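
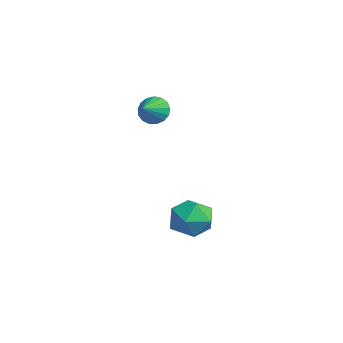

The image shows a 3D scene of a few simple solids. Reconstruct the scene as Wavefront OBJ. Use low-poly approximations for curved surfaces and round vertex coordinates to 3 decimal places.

v 1.103 2.354 3.695
v 1.484 2.357 3.061
v 1.757 1.646 4.085
v 1.64 2.609 3.255
v 1.674 2.802 3.55
v 1.576 2.892 3.878
v 1.371 2.86 4.165
v 1.103 2.711 4.343
v 0.836 2.481 4.374
v 0.63 2.221 4.249
v 0.532 1.993 3.997
v 0.565 1.846 3.676
v 0.721 1.817 3.359
v 0.965 1.91 3.12
v 1.24 2.105 3.012
v 3.156 3.093 -0.718
v 3.787 3.886 -1.036
v 3.873 2.054 -1.884
v 4.504 2.847 -2.202
v 4.642 2.41 -1.244
v 4.199 3.052 -0.523
v 3.461 2.888 -2.397
v 3.018 3.53 -1.676
v 3.976 3.759 -2.073
v 4.706 3.463 -1.361
v 2.954 2.477 -1.559
v 3.684 2.181 -0.847
f 2 1 4
f 2 4 3
f 4 1 5
f 4 5 3
f 5 1 6
f 5 6 3
f 6 1 7
f 6 7 3
f 7 1 8
f 7 8 3
f 8 1 9
f 8 9 3
f 9 1 10
f 9 10 3
f 10 1 11
f 10 11 3
f 11 1 12
f 11 12 3
f 12 1 13
f 12 13 3
f 13 1 14
f 13 14 3
f 14 1 15
f 14 15 3
f 15 1 2
f 15 2 3
f 16 27 21
f 16 21 17
f 16 17 23
f 16 23 26
f 16 26 27
f 17 21 25
f 21 27 20
f 27 26 18
f 26 23 22
f 23 17 24
f 19 25 20
f 19 20 18
f 19 18 22
f 19 22 24
f 19 24 25
f 20 25 21
f 18 20 27
f 22 18 26
f 24 22 23
f 25 24 17



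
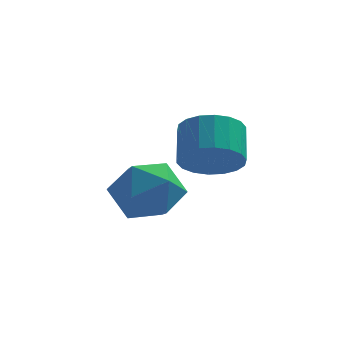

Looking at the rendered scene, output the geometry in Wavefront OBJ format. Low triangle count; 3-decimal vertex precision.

v -1.258 -1.372 0.624
v -0.327 -0.94 1.085
v -0.893 -2.98 1.395
v 0.038 -2.548 1.856
v -0.975 -2.213 2.214
v -1.2 -1.219 1.737
v -0.02 -2.701 0.743
v -0.245 -1.707 0.266
v 0.438 -1.761 1.158
v -0.152 -1.459 2.067
v -1.068 -2.461 0.413
v -1.658 -2.159 1.322
v 1.251 -3.942 3.128
v 2.008 -4.188 3.502
v 1.927 -3.243 4.286
v 1.169 -2.998 3.912
v 2.126 -3.943 3.22
v 2.045 -2.999 4.003
v 2.07 -3.698 2.919
v 1.989 -2.754 3.703
v 1.852 -3.502 2.66
v 1.77 -2.558 3.443
v 1.514 -3.393 2.493
v 1.433 -2.448 3.277
v 1.125 -3.393 2.453
v 1.044 -2.448 3.236
v 0.76 -3.501 2.546
v 0.679 -2.557 3.329
v 0.493 -3.697 2.754
v 0.412 -2.752 3.538
v 0.375 -3.941 3.037
v 0.294 -2.997 3.82
v 0.431 -4.186 3.337
v 0.35 -3.242 4.121
v 0.65 -4.382 3.597
v 0.568 -3.438 4.38
v 0.987 -4.492 3.763
v 0.906 -3.547 4.547
v 1.376 -4.492 3.804
v 1.295 -3.547 4.587
v 1.741 -4.383 3.711
v 1.66 -3.439 4.494
f 1 12 6
f 1 6 2
f 1 2 8
f 1 8 11
f 1 11 12
f 2 6 10
f 6 12 5
f 12 11 3
f 11 8 7
f 8 2 9
f 4 10 5
f 4 5 3
f 4 3 7
f 4 7 9
f 4 9 10
f 5 10 6
f 3 5 12
f 7 3 11
f 9 7 8
f 10 9 2
f 14 13 17
f 14 17 15
f 15 17 18
f 15 18 16
f 17 13 19
f 17 19 18
f 18 19 20
f 18 20 16
f 19 13 21
f 19 21 20
f 20 21 22
f 20 22 16
f 21 13 23
f 21 23 22
f 22 23 24
f 22 24 16
f 23 13 25
f 23 25 24
f 24 25 26
f 24 26 16
f 25 13 27
f 25 27 26
f 26 27 28
f 26 28 16
f 27 13 29
f 27 29 28
f 28 29 30
f 28 30 16
f 29 13 31
f 29 31 30
f 30 31 32
f 30 32 16
f 31 13 33
f 31 33 32
f 32 33 34
f 32 34 16
f 33 13 35
f 33 35 34
f 34 35 36
f 34 36 16
f 35 13 37
f 35 37 36
f 36 37 38
f 36 38 16
f 37 13 39
f 37 39 38
f 38 39 40
f 38 40 16
f 39 13 41
f 39 41 40
f 40 41 42
f 40 42 16
f 41 13 14
f 41 14 42
f 42 14 15
f 42 15 16



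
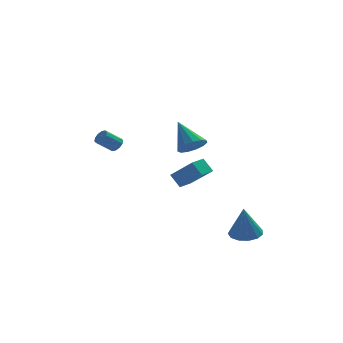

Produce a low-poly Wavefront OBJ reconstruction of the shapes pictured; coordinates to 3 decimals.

v -0.063 -1.824 -1.409
v -0.536 -1.434 -0.683
v 0.557 -1.04 -1.426
v 0.084 -0.649 -0.701
v 1.016 -2.651 -0.259
v 0.543 -2.26 0.466
v 1.636 -1.866 -0.277
v 1.163 -1.476 0.449
v -3.185 3.838 -0.286
v -2.932 4.046 0.104
v -3.801 3.73 0.837
v -4.055 3.522 0.446
v -3.118 4.268 -0.021
v -3.987 3.952 0.712
v -3.33 4.326 -0.247
v -4.199 4.01 0.486
v -3.486 4.197 -0.488
v -4.355 3.881 0.245
v -3.528 3.931 -0.653
v -4.397 3.615 0.08
v -3.439 3.63 -0.677
v -4.308 3.314 0.056
v -3.253 3.408 -0.552
v -4.122 3.092 0.181
v -3.041 3.35 -0.326
v -3.91 3.034 0.407
v -2.885 3.479 -0.085
v -3.754 3.163 0.648
v -2.843 3.745 0.08
v -3.712 3.429 0.813
v 3.187 -3.57 -4.044
v 4.061 -3.386 -3.93
v 3.033 -3.99 -2.176
v 3.812 -2.951 -3.853
v 3.365 -2.713 -3.836
v 2.861 -2.746 -3.885
v 2.461 -3.041 -3.984
v 2.291 -3.504 -4.102
v 2.406 -3.988 -4.202
v 2.768 -4.339 -4.251
v 3.264 -4.446 -4.234
v 3.735 -4.275 -4.157
v 4.032 -3.88 -4.044
v 0.544 -2.474 1.684
v 1.244 -2.569 2.119
v -0.144 -1.346 3.036
v 1.31 -2.197 1.843
v 1.133 -1.913 1.516
v 0.768 -1.808 1.243
v 0.333 -1.913 1.109
v -0.036 -2.197 1.158
v -0.221 -2.568 1.374
v -0.163 -2.91 1.688
v 0.12 -3.113 2.001
v 0.536 -3.113 2.213
v 0.956 -2.91 2.257
f 2 4 1
f 5 2 1
f 1 4 3
f 3 5 1
f 2 8 4
f 6 2 5
f 6 8 2
f 4 8 3
f 7 5 3
f 3 8 7
f 7 6 5
f 8 6 7
f 10 9 13
f 10 13 11
f 11 13 14
f 11 14 12
f 13 9 15
f 13 15 14
f 14 15 16
f 14 16 12
f 15 9 17
f 15 17 16
f 16 17 18
f 16 18 12
f 17 9 19
f 17 19 18
f 18 19 20
f 18 20 12
f 19 9 21
f 19 21 20
f 20 21 22
f 20 22 12
f 21 9 23
f 21 23 22
f 22 23 24
f 22 24 12
f 23 9 25
f 23 25 24
f 24 25 26
f 24 26 12
f 25 9 27
f 25 27 26
f 26 27 28
f 26 28 12
f 27 9 29
f 27 29 28
f 28 29 30
f 28 30 12
f 29 9 10
f 29 10 30
f 30 10 11
f 30 11 12
f 32 31 34
f 32 34 33
f 34 31 35
f 34 35 33
f 35 31 36
f 35 36 33
f 36 31 37
f 36 37 33
f 37 31 38
f 37 38 33
f 38 31 39
f 38 39 33
f 39 31 40
f 39 40 33
f 40 31 41
f 40 41 33
f 41 31 42
f 41 42 33
f 42 31 43
f 42 43 33
f 43 31 32
f 43 32 33
f 45 44 47
f 45 47 46
f 47 44 48
f 47 48 46
f 48 44 49
f 48 49 46
f 49 44 50
f 49 50 46
f 50 44 51
f 50 51 46
f 51 44 52
f 51 52 46
f 52 44 53
f 52 53 46
f 53 44 54
f 53 54 46
f 54 44 55
f 54 55 46
f 55 44 56
f 55 56 46
f 56 44 45
f 56 45 46



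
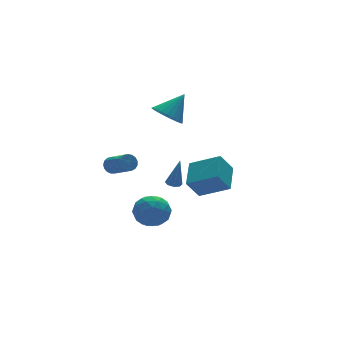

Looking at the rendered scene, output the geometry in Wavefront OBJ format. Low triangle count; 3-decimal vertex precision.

v 2.163 4.038 -4.12
v 2.664 4.204 -4.171
v 2.457 3.762 -2.12
v 2.407 4.508 -4.091
v 2.007 4.536 -4.028
v 1.698 4.273 -4.019
v 1.662 3.872 -4.069
v 1.919 3.569 -4.149
v 2.319 3.54 -4.212
v 2.627 3.803 -4.221
v 0.95 2.589 2.569
v 1.683 2.85 1.82
v 2.25 2.851 3.931
v 1.502 3.25 1.916
v 1.225 3.535 2.126
v 0.901 3.657 2.412
v 0.585 3.594 2.725
v 0.333 3.357 3.011
v 0.187 2.988 3.221
v 0.173 2.55 3.319
v 0.294 2.119 3.286
v 0.528 1.769 3.13
v 0.835 1.56 2.877
v 1.162 1.53 2.571
v 1.452 1.683 2.264
v 1.656 1.993 2.01
v 1.737 2.406 1.853
v 2.211 0.934 -3.707
v 1.335 0.924 -2.452
v 3.245 2.455 -2.972
v 2.369 2.444 -1.717
v 3.551 -0.424 -2.783
v 2.675 -0.435 -1.528
v 4.585 1.096 -2.048
v 3.709 1.086 -0.793
v -3.113 -3.288 -1.726
v -2.365 -3.858 -1.09
v -4.495 -4.102 -0.83
v -3.747 -4.672 -0.194
v -3.86 -3.549 -0.068
v -3.006 -3.046 -0.622
v -3.854 -4.914 -1.298
v -3 -4.411 -1.852
v -2.823 -4.863 -0.825
v -2.827 -4.019 -0.065
v -4.033 -3.941 -1.855
v -4.037 -3.097 -1.095
v -2.617 -3.502 -1.487
v -4.243 -4.458 -0.433
v -4.309 -3.798 -0.359
v -3.869 -4.133 0.015
v -2.994 -3.024 -1.212
v -2.555 -3.359 -0.838
v -3.434 -3.177 -0.237
v -4.305 -4.601 -1.082
v -3.866 -4.936 -0.708
v -2.991 -3.827 -1.935
v -2.551 -4.162 -1.561
v -3.426 -4.783 -1.683
v -2.447 -4.427 -0.957
v -3.26 -4.906 -0.43
v -3.322 -5.048 -1.079
v -2.82 -4.753 -1.405
v -2.449 -3.931 -0.51
v -3.262 -4.41 0.017
v -3.328 -3.749 0.09
v -2.826 -3.454 -0.235
v -2.719 -4.522 -0.355
v -3.598 -3.55 -1.937
v -4.411 -4.029 -1.41
v -4.034 -4.506 -1.685
v -3.532 -4.211 -2.01
v -3.6 -3.054 -1.49
v -4.413 -3.533 -0.963
v -4.04 -3.207 -0.515
v -3.538 -2.912 -0.841
v -4.141 -3.438 -1.565
v -3.112 1.563 -0.077
v -2.795 1.354 -0.554
v -2.49 -0.132 0.3
v -2.808 0.077 0.777
v -2.594 1.489 -0.39
v -2.29 0.003 0.463
v -2.512 1.641 -0.155
v -2.208 0.155 0.699
v -2.568 1.775 0.099
v -2.263 0.289 0.952
v -2.748 1.861 0.312
v -2.444 0.375 1.165
v -3.012 1.878 0.436
v -2.707 0.392 1.289
v -3.299 1.823 0.443
v -2.994 0.337 1.296
v -3.543 1.708 0.33
v -3.238 0.223 1.184
v -3.688 1.561 0.125
v -3.384 0.075 0.978
v -3.701 1.413 -0.127
v -3.397 -0.072 0.726
v -3.58 1.3 -0.367
v -3.276 -0.185 0.486
v -3.351 1.247 -0.541
v -3.047 -0.238 0.313
v -3.068 1.267 -0.608
v -2.764 -0.219 0.245
f 2 1 4
f 2 4 3
f 4 1 5
f 4 5 3
f 5 1 6
f 5 6 3
f 6 1 7
f 6 7 3
f 7 1 8
f 7 8 3
f 8 1 9
f 8 9 3
f 9 1 10
f 9 10 3
f 10 1 2
f 10 2 3
f 12 11 14
f 12 14 13
f 14 11 15
f 14 15 13
f 15 11 16
f 15 16 13
f 16 11 17
f 16 17 13
f 17 11 18
f 17 18 13
f 18 11 19
f 18 19 13
f 19 11 20
f 19 20 13
f 20 11 21
f 20 21 13
f 21 11 22
f 21 22 13
f 22 11 23
f 22 23 13
f 23 11 24
f 23 24 13
f 24 11 25
f 24 25 13
f 25 11 26
f 25 26 13
f 26 11 27
f 26 27 13
f 27 11 12
f 27 12 13
f 29 31 28
f 32 29 28
f 28 31 30
f 30 32 28
f 29 35 31
f 33 29 32
f 33 35 29
f 31 35 30
f 34 32 30
f 30 35 34
f 34 33 32
f 35 33 34
f 36 73 52
f 73 47 76
f 52 76 41
f 73 76 52
f 36 52 48
f 52 41 53
f 48 53 37
f 52 53 48
f 36 48 57
f 48 37 58
f 57 58 43
f 48 58 57
f 36 57 69
f 57 43 72
f 69 72 46
f 57 72 69
f 36 69 73
f 69 46 77
f 73 77 47
f 69 77 73
f 37 53 64
f 53 41 67
f 64 67 45
f 53 67 64
f 41 76 54
f 76 47 75
f 54 75 40
f 76 75 54
f 47 77 74
f 77 46 70
f 74 70 38
f 77 70 74
f 46 72 71
f 72 43 59
f 71 59 42
f 72 59 71
f 43 58 63
f 58 37 60
f 63 60 44
f 58 60 63
f 39 65 51
f 65 45 66
f 51 66 40
f 65 66 51
f 39 51 49
f 51 40 50
f 49 50 38
f 51 50 49
f 39 49 56
f 49 38 55
f 56 55 42
f 49 55 56
f 39 56 61
f 56 42 62
f 61 62 44
f 56 62 61
f 39 61 65
f 61 44 68
f 65 68 45
f 61 68 65
f 40 66 54
f 66 45 67
f 54 67 41
f 66 67 54
f 38 50 74
f 50 40 75
f 74 75 47
f 50 75 74
f 42 55 71
f 55 38 70
f 71 70 46
f 55 70 71
f 44 62 63
f 62 42 59
f 63 59 43
f 62 59 63
f 45 68 64
f 68 44 60
f 64 60 37
f 68 60 64
f 79 78 82
f 79 82 80
f 80 82 83
f 80 83 81
f 82 78 84
f 82 84 83
f 83 84 85
f 83 85 81
f 84 78 86
f 84 86 85
f 85 86 87
f 85 87 81
f 86 78 88
f 86 88 87
f 87 88 89
f 87 89 81
f 88 78 90
f 88 90 89
f 89 90 91
f 89 91 81
f 90 78 92
f 90 92 91
f 91 92 93
f 91 93 81
f 92 78 94
f 92 94 93
f 93 94 95
f 93 95 81
f 94 78 96
f 94 96 95
f 95 96 97
f 95 97 81
f 96 78 98
f 96 98 97
f 97 98 99
f 97 99 81
f 98 78 100
f 98 100 99
f 99 100 101
f 99 101 81
f 100 78 102
f 100 102 101
f 101 102 103
f 101 103 81
f 102 78 104
f 102 104 103
f 103 104 105
f 103 105 81
f 104 78 79
f 104 79 105
f 105 79 80
f 105 80 81



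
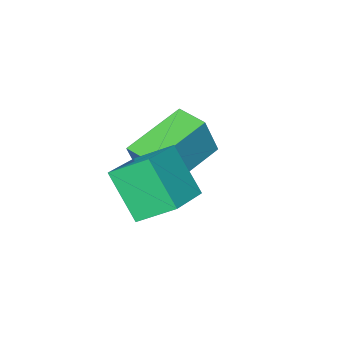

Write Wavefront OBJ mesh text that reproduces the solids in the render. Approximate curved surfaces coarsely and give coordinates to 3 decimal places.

v 1.377 -0.464 -2.349
v 1.389 -1.359 -1.22
v 2.585 0.064 -1.943
v 2.597 -0.83 -0.815
v 1.903 -1.21 -2.945
v 1.915 -2.104 -1.817
v 3.111 -0.681 -2.54
v 3.123 -1.576 -1.411
v -0.623 -2.947 -2.685
v -0.169 -2.914 -1.521
v -0.623 -2.067 -2.71
v -0.168 -2.034 -1.546
v 0.988 -2.966 -3.314
v 1.443 -2.933 -2.15
v 0.989 -2.086 -3.339
v 1.443 -2.053 -2.175
f 2 4 1
f 5 2 1
f 1 4 3
f 3 5 1
f 2 8 4
f 6 2 5
f 6 8 2
f 4 8 3
f 7 5 3
f 3 8 7
f 7 6 5
f 8 6 7
f 10 12 9
f 13 10 9
f 9 12 11
f 11 13 9
f 10 16 12
f 14 10 13
f 14 16 10
f 12 16 11
f 15 13 11
f 11 16 15
f 15 14 13
f 16 14 15



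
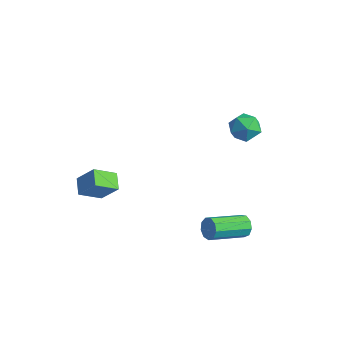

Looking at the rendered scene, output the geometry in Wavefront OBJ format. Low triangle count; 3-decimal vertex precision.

v 0.498 3.634 1.816
v 1.313 3.595 2.097
v 0.827 2.805 0.743
v 1.642 2.766 1.024
v 1.013 2.384 1.472
v 0.809 2.896 2.135
v 1.331 3.504 0.705
v 1.127 4.016 1.368
v 1.827 3.515 1.41
v 1.631 2.822 1.884
v 0.509 3.578 0.956
v 0.313 2.885 1.43
v 2.484 1.947 -4.152
v 2.785 2.073 -3.637
v 2.378 0.238 -2.952
v 2.076 0.113 -3.468
v 2.383 2.177 -3.596
v 1.976 0.343 -2.912
v 2.028 2.174 -3.816
v 1.621 0.339 -3.131
v 1.886 2.065 -4.193
v 1.479 0.23 -3.508
v 2.024 1.901 -4.551
v 1.617 0.066 -3.866
v 2.377 1.758 -4.722
v 1.969 -0.076 -4.038
v 2.779 1.704 -4.627
v 2.372 -0.13 -3.943
v 3.044 1.764 -4.31
v 2.636 -0.07 -3.625
v 3.046 1.91 -3.919
v 2.639 0.075 -3.234
v -3.949 -2.639 -3.556
v -4.686 -2.138 -3.173
v -3.581 -1.56 -4.26
v -4.318 -1.059 -3.877
v -3.142 -2.241 -2.523
v -3.879 -1.74 -2.14
v -2.774 -1.162 -3.227
v -3.511 -0.661 -2.844
f 1 12 6
f 1 6 2
f 1 2 8
f 1 8 11
f 1 11 12
f 2 6 10
f 6 12 5
f 12 11 3
f 11 8 7
f 8 2 9
f 4 10 5
f 4 5 3
f 4 3 7
f 4 7 9
f 4 9 10
f 5 10 6
f 3 5 12
f 7 3 11
f 9 7 8
f 10 9 2
f 14 13 17
f 14 17 15
f 15 17 18
f 15 18 16
f 17 13 19
f 17 19 18
f 18 19 20
f 18 20 16
f 19 13 21
f 19 21 20
f 20 21 22
f 20 22 16
f 21 13 23
f 21 23 22
f 22 23 24
f 22 24 16
f 23 13 25
f 23 25 24
f 24 25 26
f 24 26 16
f 25 13 27
f 25 27 26
f 26 27 28
f 26 28 16
f 27 13 29
f 27 29 28
f 28 29 30
f 28 30 16
f 29 13 31
f 29 31 30
f 30 31 32
f 30 32 16
f 31 13 14
f 31 14 32
f 32 14 15
f 32 15 16
f 34 36 33
f 37 34 33
f 33 36 35
f 35 37 33
f 34 40 36
f 38 34 37
f 38 40 34
f 36 40 35
f 39 37 35
f 35 40 39
f 39 38 37
f 40 38 39



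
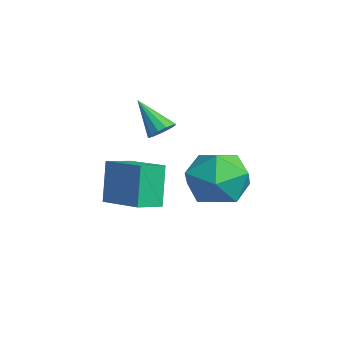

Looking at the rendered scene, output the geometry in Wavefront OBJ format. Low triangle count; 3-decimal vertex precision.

v -1.316 -0.37 1.746
v -1.022 -0.822 1.747
v -2.184 -0.93 2.874
v -0.888 -0.633 1.944
v -0.891 -0.359 2.078
v -1.028 -0.089 2.106
v -1.257 0.091 2.02
v -1.505 0.126 1.847
v -1.693 0.003 1.641
v -1.761 -0.238 1.469
v -1.688 -0.521 1.385
v -1.497 -0.756 1.415
v -1.249 -0.869 1.55
v 1.096 -3.059 0.034
v 0.617 -2.81 1.551
v 0.795 -2.179 -0.205
v 0.317 -1.93 1.311
v 2.683 -2.41 0.429
v 2.205 -2.161 1.945
v 2.383 -1.53 0.189
v 1.904 -1.281 1.706
v -1.221 1.575 -0.381
v -0.168 2.254 -0.528
v -0.112 0.006 0.308
v 0.941 0.685 0.161
v 0.109 0.998 1.056
v -0.577 1.967 0.63
v 0.297 0.293 -0.85
v -0.389 1.262 -1.276
v 0.77 1.462 -0.818
v 0.654 1.897 0.36
v -0.934 0.363 -0.58
v -1.05 0.798 0.598
f 2 1 4
f 2 4 3
f 4 1 5
f 4 5 3
f 5 1 6
f 5 6 3
f 6 1 7
f 6 7 3
f 7 1 8
f 7 8 3
f 8 1 9
f 8 9 3
f 9 1 10
f 9 10 3
f 10 1 11
f 10 11 3
f 11 1 12
f 11 12 3
f 12 1 13
f 12 13 3
f 13 1 2
f 13 2 3
f 15 17 14
f 18 15 14
f 14 17 16
f 16 18 14
f 15 21 17
f 19 15 18
f 19 21 15
f 17 21 16
f 20 18 16
f 16 21 20
f 20 19 18
f 21 19 20
f 22 33 27
f 22 27 23
f 22 23 29
f 22 29 32
f 22 32 33
f 23 27 31
f 27 33 26
f 33 32 24
f 32 29 28
f 29 23 30
f 25 31 26
f 25 26 24
f 25 24 28
f 25 28 30
f 25 30 31
f 26 31 27
f 24 26 33
f 28 24 32
f 30 28 29
f 31 30 23



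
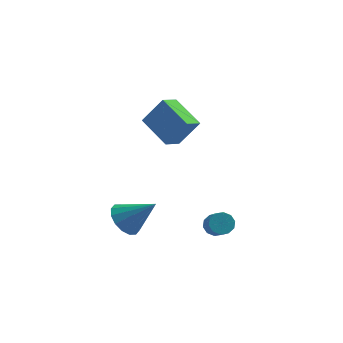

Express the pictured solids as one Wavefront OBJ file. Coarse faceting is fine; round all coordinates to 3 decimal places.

v -3.618 2.741 1.735
v -2.797 2.824 2.903
v -3.123 3.408 1.34
v -2.302 3.491 2.508
v -2.618 1.629 1.112
v -1.797 1.712 2.28
v -2.123 2.296 0.717
v -1.302 2.379 1.885
v -3.946 -1.88 -0.781
v -3.449 -1.492 -1.272
v -2.774 -2.04 0.281
v -3.62 -1.196 -1.038
v -3.88 -1.084 -0.735
v -4.157 -1.186 -0.445
v -4.377 -1.473 -0.244
v -4.482 -1.87 -0.187
v -4.444 -2.269 -0.29
v -4.272 -2.564 -0.524
v -4.013 -2.676 -0.827
v -3.736 -2.575 -1.118
v -3.515 -2.288 -1.318
v -3.41 -1.891 -1.375
v -0.521 -1.842 -0.987
v -0.196 -1.528 -0.75
v 0.046 -2.305 -0.055
v -0.279 -2.618 -0.293
v -0.479 -1.496 -0.615
v -0.237 -2.272 0.08
v -0.778 -1.595 -0.622
v -0.536 -2.372 0.072
v -0.979 -1.789 -0.769
v -0.737 -2.566 -0.074
v -1.005 -2.003 -0.999
v -0.763 -2.78 -0.304
v -0.846 -2.155 -1.225
v -0.604 -2.932 -0.53
v -0.563 -2.188 -1.36
v -0.321 -2.964 -0.665
v -0.264 -2.088 -1.352
v -0.022 -2.865 -0.658
v -0.063 -1.894 -1.206
v 0.179 -2.671 -0.511
v -0.037 -1.68 -0.976
v 0.205 -2.457 -0.281
f 2 4 1
f 5 2 1
f 1 4 3
f 3 5 1
f 2 8 4
f 6 2 5
f 6 8 2
f 4 8 3
f 7 5 3
f 3 8 7
f 7 6 5
f 8 6 7
f 10 9 12
f 10 12 11
f 12 9 13
f 12 13 11
f 13 9 14
f 13 14 11
f 14 9 15
f 14 15 11
f 15 9 16
f 15 16 11
f 16 9 17
f 16 17 11
f 17 9 18
f 17 18 11
f 18 9 19
f 18 19 11
f 19 9 20
f 19 20 11
f 20 9 21
f 20 21 11
f 21 9 22
f 21 22 11
f 22 9 10
f 22 10 11
f 24 23 27
f 24 27 25
f 25 27 28
f 25 28 26
f 27 23 29
f 27 29 28
f 28 29 30
f 28 30 26
f 29 23 31
f 29 31 30
f 30 31 32
f 30 32 26
f 31 23 33
f 31 33 32
f 32 33 34
f 32 34 26
f 33 23 35
f 33 35 34
f 34 35 36
f 34 36 26
f 35 23 37
f 35 37 36
f 36 37 38
f 36 38 26
f 37 23 39
f 37 39 38
f 38 39 40
f 38 40 26
f 39 23 41
f 39 41 40
f 40 41 42
f 40 42 26
f 41 23 43
f 41 43 42
f 42 43 44
f 42 44 26
f 43 23 24
f 43 24 44
f 44 24 25
f 44 25 26



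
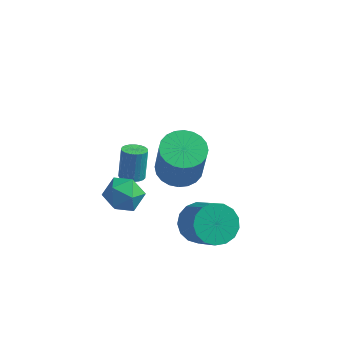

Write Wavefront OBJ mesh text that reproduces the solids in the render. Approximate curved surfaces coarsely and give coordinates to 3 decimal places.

v -1.359 1.556 -3.079
v -0.814 1.452 -2.248
v -2.606 0.828 -2.352
v -2.061 0.724 -1.521
v -2.36 1.632 -1.812
v -1.59 2.082 -2.261
v -1.83 0.198 -2.339
v -1.06 0.648 -2.788
v -1.106 0.613 -1.791
v -1.433 1.499 -1.465
v -1.987 0.781 -3.135
v -2.314 1.667 -2.809
v 1.935 0.711 -2.557
v 2.665 1.423 -2.585
v 3.756 0.36 -1.11
v 3.025 -0.351 -1.083
v 2.358 1.584 -2.242
v 3.449 0.521 -0.767
v 1.954 1.545 -1.971
v 3.044 0.483 -0.496
v 1.545 1.316 -1.834
v 2.636 0.253 -0.359
v 1.226 0.948 -1.863
v 2.316 -0.115 -0.388
v 1.069 0.526 -2.051
v 2.159 -0.537 -0.576
v 1.11 0.146 -2.356
v 2.201 -0.917 -0.881
v 1.341 -0.104 -2.706
v 2.431 -1.167 -1.231
v 1.707 -0.167 -3.022
v 2.797 -1.23 -1.547
v 2.125 -0.029 -3.232
v 3.216 -1.092 -1.757
v 2.5 0.279 -3.288
v 3.591 -0.784 -1.813
v 2.746 0.686 -3.176
v 3.836 -0.377 -1.701
v 2.805 1.098 -2.922
v 3.896 0.036 -1.447
v -2.096 3.091 -3.122
v -1.506 3.195 -3.135
v -1.573 3.752 -1.69
v -2.164 3.649 -1.678
v -1.598 3.41 -3.222
v -1.665 3.967 -1.777
v -1.776 3.57 -3.292
v -1.844 4.127 -1.847
v -2.01 3.647 -3.333
v -2.077 4.204 -1.888
v -2.259 3.628 -3.337
v -2.326 4.185 -1.892
v -2.48 3.516 -3.304
v -2.547 4.073 -1.859
v -2.634 3.331 -3.24
v -2.701 3.888 -1.795
v -2.695 3.104 -3.155
v -2.763 3.661 -1.71
v -2.653 2.875 -3.065
v -2.72 3.433 -1.62
v -2.515 2.684 -2.985
v -2.582 3.241 -1.54
v -2.304 2.563 -2.928
v -2.371 3.12 -1.483
v -2.057 2.533 -2.905
v -2.125 3.091 -1.461
v -1.817 2.6 -2.92
v -1.885 3.158 -1.475
v -1.626 2.752 -2.97
v -1.693 3.309 -1.525
v -1.515 2.962 -3.046
v -1.583 3.52 -1.601
v 1.112 0.345 1.487
v 2 -0.053 1.218
v 2.376 -0.544 3.183
v 1.488 -0.145 3.453
v 2.103 0.32 1.292
v 2.478 -0.171 3.257
v 2.054 0.697 1.395
v 2.43 0.207 3.36
v 1.863 1.021 1.513
v 2.238 0.53 3.478
v 1.557 1.242 1.626
v 1.932 0.751 3.591
v 1.183 1.326 1.719
v 1.559 0.835 3.684
v 0.798 1.261 1.776
v 1.174 0.77 3.741
v 0.462 1.057 1.789
v 0.838 0.566 3.755
v 0.224 0.744 1.757
v 0.6 0.253 3.722
v 0.122 0.371 1.683
v 0.497 -0.12 3.648
v 0.17 -0.007 1.58
v 0.546 -0.497 3.545
v 0.362 -0.33 1.462
v 0.737 -0.821 3.427
v 0.668 -0.551 1.349
v 1.043 -1.042 3.314
v 1.041 -0.635 1.256
v 1.417 -1.126 3.221
v 1.426 -0.57 1.199
v 1.802 -1.061 3.164
v 1.762 -0.366 1.185
v 2.138 -0.857 3.151
f 1 12 6
f 1 6 2
f 1 2 8
f 1 8 11
f 1 11 12
f 2 6 10
f 6 12 5
f 12 11 3
f 11 8 7
f 8 2 9
f 4 10 5
f 4 5 3
f 4 3 7
f 4 7 9
f 4 9 10
f 5 10 6
f 3 5 12
f 7 3 11
f 9 7 8
f 10 9 2
f 14 13 17
f 14 17 15
f 15 17 18
f 15 18 16
f 17 13 19
f 17 19 18
f 18 19 20
f 18 20 16
f 19 13 21
f 19 21 20
f 20 21 22
f 20 22 16
f 21 13 23
f 21 23 22
f 22 23 24
f 22 24 16
f 23 13 25
f 23 25 24
f 24 25 26
f 24 26 16
f 25 13 27
f 25 27 26
f 26 27 28
f 26 28 16
f 27 13 29
f 27 29 28
f 28 29 30
f 28 30 16
f 29 13 31
f 29 31 30
f 30 31 32
f 30 32 16
f 31 13 33
f 31 33 32
f 32 33 34
f 32 34 16
f 33 13 35
f 33 35 34
f 34 35 36
f 34 36 16
f 35 13 37
f 35 37 36
f 36 37 38
f 36 38 16
f 37 13 39
f 37 39 38
f 38 39 40
f 38 40 16
f 39 13 14
f 39 14 40
f 40 14 15
f 40 15 16
f 42 41 45
f 42 45 43
f 43 45 46
f 43 46 44
f 45 41 47
f 45 47 46
f 46 47 48
f 46 48 44
f 47 41 49
f 47 49 48
f 48 49 50
f 48 50 44
f 49 41 51
f 49 51 50
f 50 51 52
f 50 52 44
f 51 41 53
f 51 53 52
f 52 53 54
f 52 54 44
f 53 41 55
f 53 55 54
f 54 55 56
f 54 56 44
f 55 41 57
f 55 57 56
f 56 57 58
f 56 58 44
f 57 41 59
f 57 59 58
f 58 59 60
f 58 60 44
f 59 41 61
f 59 61 60
f 60 61 62
f 60 62 44
f 61 41 63
f 61 63 62
f 62 63 64
f 62 64 44
f 63 41 65
f 63 65 64
f 64 65 66
f 64 66 44
f 65 41 67
f 65 67 66
f 66 67 68
f 66 68 44
f 67 41 69
f 67 69 68
f 68 69 70
f 68 70 44
f 69 41 71
f 69 71 70
f 70 71 72
f 70 72 44
f 71 41 42
f 71 42 72
f 72 42 43
f 72 43 44
f 74 73 77
f 74 77 75
f 75 77 78
f 75 78 76
f 77 73 79
f 77 79 78
f 78 79 80
f 78 80 76
f 79 73 81
f 79 81 80
f 80 81 82
f 80 82 76
f 81 73 83
f 81 83 82
f 82 83 84
f 82 84 76
f 83 73 85
f 83 85 84
f 84 85 86
f 84 86 76
f 85 73 87
f 85 87 86
f 86 87 88
f 86 88 76
f 87 73 89
f 87 89 88
f 88 89 90
f 88 90 76
f 89 73 91
f 89 91 90
f 90 91 92
f 90 92 76
f 91 73 93
f 91 93 92
f 92 93 94
f 92 94 76
f 93 73 95
f 93 95 94
f 94 95 96
f 94 96 76
f 95 73 97
f 95 97 96
f 96 97 98
f 96 98 76
f 97 73 99
f 97 99 98
f 98 99 100
f 98 100 76
f 99 73 101
f 99 101 100
f 100 101 102
f 100 102 76
f 101 73 103
f 101 103 102
f 102 103 104
f 102 104 76
f 103 73 105
f 103 105 104
f 104 105 106
f 104 106 76
f 105 73 74
f 105 74 106
f 106 74 75
f 106 75 76



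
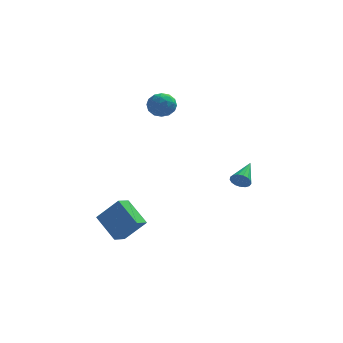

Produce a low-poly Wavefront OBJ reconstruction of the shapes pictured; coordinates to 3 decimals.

v -2.593 1.617 3.007
v -1.878 1.634 2.585
v -2.662 0.286 2.835
v -1.947 0.303 2.413
v -1.952 0.457 3.23
v -1.909 1.28 3.336
v -2.631 0.64 2.084
v -2.588 1.463 2.19
v -1.901 1.031 2.015
v -1.481 0.917 2.723
v -3.059 1.003 2.697
v -2.639 0.889 3.405
v -2.229 1.742 2.811
v -2.311 0.178 2.609
v -2.314 0.268 3.089
v -1.893 0.278 2.841
v -2.248 1.534 3.252
v -1.827 1.544 3.005
v -1.871 0.852 3.383
v -2.713 0.376 2.415
v -2.292 0.386 2.168
v -2.647 1.642 2.579
v -2.226 1.652 2.331
v -2.669 1.068 2.037
v -1.822 1.398 2.228
v -1.863 0.615 2.127
v -2.265 0.814 1.934
v -2.24 1.297 1.996
v -1.576 1.331 2.644
v -1.616 0.549 2.543
v -1.619 0.639 3.023
v -1.594 1.123 3.086
v -1.589 0.976 2.309
v -2.924 1.371 2.877
v -2.964 0.589 2.776
v -2.946 0.797 2.334
v -2.921 1.281 2.397
v -2.677 1.305 3.293
v -2.718 0.522 3.192
v -2.3 0.623 3.424
v -2.275 1.106 3.486
v -2.951 0.944 3.111
v 2.001 -2.361 -1.088
v 2.149 -2.61 -0.597
v 2.419 -0.899 -0.472
v 2.379 -2.614 -0.744
v 2.522 -2.559 -0.97
v 2.545 -2.46 -1.223
v 2.444 -2.337 -1.445
v 2.241 -2.22 -1.585
v 1.983 -2.136 -1.611
v 1.729 -2.102 -1.517
v 1.538 -2.128 -1.325
v 1.452 -2.207 -1.078
v 1.492 -2.322 -0.834
v 1.648 -2.445 -0.647
v 1.886 -2.549 -0.562
v -4.185 -3.989 -4.722
v -3.041 -4.102 -3.443
v -5.223 -2.947 -3.702
v -4.078 -3.06 -2.423
v -3.762 -3.26 -5.037
v -2.617 -3.373 -3.758
v -4.799 -2.218 -4.017
v -3.655 -2.331 -2.738
f 1 38 17
f 38 12 41
f 17 41 6
f 38 41 17
f 1 17 13
f 17 6 18
f 13 18 2
f 17 18 13
f 1 13 22
f 13 2 23
f 22 23 8
f 13 23 22
f 1 22 34
f 22 8 37
f 34 37 11
f 22 37 34
f 1 34 38
f 34 11 42
f 38 42 12
f 34 42 38
f 2 18 29
f 18 6 32
f 29 32 10
f 18 32 29
f 6 41 19
f 41 12 40
f 19 40 5
f 41 40 19
f 12 42 39
f 42 11 35
f 39 35 3
f 42 35 39
f 11 37 36
f 37 8 24
f 36 24 7
f 37 24 36
f 8 23 28
f 23 2 25
f 28 25 9
f 23 25 28
f 4 30 16
f 30 10 31
f 16 31 5
f 30 31 16
f 4 16 14
f 16 5 15
f 14 15 3
f 16 15 14
f 4 14 21
f 14 3 20
f 21 20 7
f 14 20 21
f 4 21 26
f 21 7 27
f 26 27 9
f 21 27 26
f 4 26 30
f 26 9 33
f 30 33 10
f 26 33 30
f 5 31 19
f 31 10 32
f 19 32 6
f 31 32 19
f 3 15 39
f 15 5 40
f 39 40 12
f 15 40 39
f 7 20 36
f 20 3 35
f 36 35 11
f 20 35 36
f 9 27 28
f 27 7 24
f 28 24 8
f 27 24 28
f 10 33 29
f 33 9 25
f 29 25 2
f 33 25 29
f 44 43 46
f 44 46 45
f 46 43 47
f 46 47 45
f 47 43 48
f 47 48 45
f 48 43 49
f 48 49 45
f 49 43 50
f 49 50 45
f 50 43 51
f 50 51 45
f 51 43 52
f 51 52 45
f 52 43 53
f 52 53 45
f 53 43 54
f 53 54 45
f 54 43 55
f 54 55 45
f 55 43 56
f 55 56 45
f 56 43 57
f 56 57 45
f 57 43 44
f 57 44 45
f 59 61 58
f 62 59 58
f 58 61 60
f 60 62 58
f 59 65 61
f 63 59 62
f 63 65 59
f 61 65 60
f 64 62 60
f 60 65 64
f 64 63 62
f 65 63 64



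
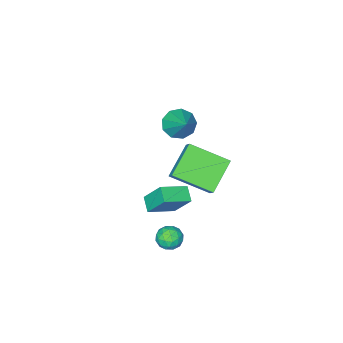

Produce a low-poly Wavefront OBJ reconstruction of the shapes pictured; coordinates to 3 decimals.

v -4.12 -3.903 -1.043
v -3.502 -4.494 -0.73
v -3.48 -2.617 0.123
v -3.267 -4.175 -1.21
v -3.432 -3.729 -1.612
v -3.918 -3.364 -1.748
v -4.498 -3.252 -1.554
v -4.902 -3.444 -1.12
v -4.939 -3.851 -0.651
v -4.593 -4.283 -0.365
v -4.026 -4.536 -0.396
v -1.792 2.143 1.518
v -1.532 2.68 2.124
v -0.291 2.643 0.43
v -0.031 3.18 1.036
v -0.629 0.58 2.404
v -0.369 1.117 3.01
v 0.872 1.08 1.316
v 1.132 1.617 1.922
v 1.915 3.217 -0.825
v 2.595 3.345 -0.878
v 2.045 2.275 -1.422
v 2.725 2.403 -1.475
v 2.451 2.231 -0.861
v 2.37 2.813 -0.492
v 2.27 2.807 -1.808
v 2.189 3.389 -1.439
v 2.814 3.091 -1.485
v 2.926 2.736 -0.9
v 1.714 2.884 -1.4
v 1.826 2.529 -0.815
v 2.243 3.363 -0.799
v 2.397 2.257 -1.501
v 2.236 2.155 -1.14
v 2.635 2.231 -1.171
v 2.111 3.051 -0.572
v 2.511 3.126 -0.603
v 2.427 2.472 -0.593
v 2.129 2.494 -1.697
v 2.529 2.569 -1.728
v 2.005 3.389 -1.129
v 2.404 3.465 -1.16
v 2.213 3.148 -1.707
v 2.772 3.29 -1.187
v 2.849 2.736 -1.538
v 2.581 2.974 -1.734
v 2.533 3.316 -1.517
v 2.838 3.081 -0.843
v 2.915 2.527 -1.194
v 2.754 2.426 -0.833
v 2.706 2.768 -0.616
v 2.967 2.932 -1.2
v 1.725 3.093 -1.106
v 1.802 2.539 -1.457
v 1.934 2.852 -1.684
v 1.886 3.194 -1.467
v 1.791 2.884 -0.762
v 1.868 2.33 -1.113
v 2.107 2.304 -0.783
v 2.059 2.646 -0.566
v 1.673 2.688 -1.1
v -1.159 -1.131 -3.108
v -1.404 -0.19 -1.787
v -0.8 -0.429 -3.542
v -1.045 0.512 -2.221
v 0.225 -1.512 -2.579
v -0.02 -0.571 -1.258
v 0.584 -0.81 -3.013
v 0.339 0.131 -1.692
f 2 1 4
f 2 4 3
f 4 1 5
f 4 5 3
f 5 1 6
f 5 6 3
f 6 1 7
f 6 7 3
f 7 1 8
f 7 8 3
f 8 1 9
f 8 9 3
f 9 1 10
f 9 10 3
f 10 1 11
f 10 11 3
f 11 1 2
f 11 2 3
f 13 15 12
f 16 13 12
f 12 15 14
f 14 16 12
f 13 19 15
f 17 13 16
f 17 19 13
f 15 19 14
f 18 16 14
f 14 19 18
f 18 17 16
f 19 17 18
f 20 57 36
f 57 31 60
f 36 60 25
f 57 60 36
f 20 36 32
f 36 25 37
f 32 37 21
f 36 37 32
f 20 32 41
f 32 21 42
f 41 42 27
f 32 42 41
f 20 41 53
f 41 27 56
f 53 56 30
f 41 56 53
f 20 53 57
f 53 30 61
f 57 61 31
f 53 61 57
f 21 37 48
f 37 25 51
f 48 51 29
f 37 51 48
f 25 60 38
f 60 31 59
f 38 59 24
f 60 59 38
f 31 61 58
f 61 30 54
f 58 54 22
f 61 54 58
f 30 56 55
f 56 27 43
f 55 43 26
f 56 43 55
f 27 42 47
f 42 21 44
f 47 44 28
f 42 44 47
f 23 49 35
f 49 29 50
f 35 50 24
f 49 50 35
f 23 35 33
f 35 24 34
f 33 34 22
f 35 34 33
f 23 33 40
f 33 22 39
f 40 39 26
f 33 39 40
f 23 40 45
f 40 26 46
f 45 46 28
f 40 46 45
f 23 45 49
f 45 28 52
f 49 52 29
f 45 52 49
f 24 50 38
f 50 29 51
f 38 51 25
f 50 51 38
f 22 34 58
f 34 24 59
f 58 59 31
f 34 59 58
f 26 39 55
f 39 22 54
f 55 54 30
f 39 54 55
f 28 46 47
f 46 26 43
f 47 43 27
f 46 43 47
f 29 52 48
f 52 28 44
f 48 44 21
f 52 44 48
f 63 65 62
f 66 63 62
f 62 65 64
f 64 66 62
f 63 69 65
f 67 63 66
f 67 69 63
f 65 69 64
f 68 66 64
f 64 69 68
f 68 67 66
f 69 67 68



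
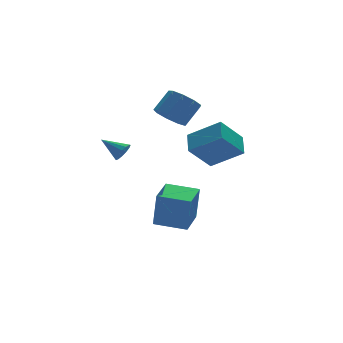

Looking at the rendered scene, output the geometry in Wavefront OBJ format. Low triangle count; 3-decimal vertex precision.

v 0.025 -3.273 3.876
v 0.522 -2.165 4.391
v -1.267 -2.168 2.747
v -0.769 -1.06 3.263
v 1.309 -3.2 2.477
v 1.807 -2.092 2.993
v 0.018 -2.095 1.349
v 0.515 -0.987 1.864
v -1.663 1.103 -4.017
v -1.505 1.008 -1.935
v -0.459 2.494 -4.045
v -0.301 2.399 -1.963
v -0.279 -0.099 -4.177
v -0.121 -0.194 -2.095
v 0.925 1.292 -4.205
v 1.083 1.197 -2.123
v 0.477 3.498 2.305
v 1.217 3.184 1.677
v 2.262 3.507 2.747
v 1.523 3.822 3.375
v 1.1 3.865 1.586
v 2.145 4.189 2.655
v 0.692 4.375 1.831
v 1.737 4.699 2.9
v 0.183 4.475 2.298
v 1.228 4.798 3.367
v -0.188 4.117 2.768
v 0.857 4.441 3.838
v -0.248 3.47 3.022
v 0.798 3.794 4.092
v 0.032 2.836 2.941
v 1.077 3.16 4.01
v 0.52 2.512 2.562
v 1.565 2.835 3.631
v 0.988 2.649 2.063
v 2.033 2.973 3.133
v -2.49 2.939 0.617
v -2.181 2.833 1.156
v -3.27 3.961 1.263
v -1.998 3.083 0.983
v -1.97 3.287 0.693
v -2.108 3.38 0.38
v -2.366 3.334 0.141
v -2.664 3.162 0.054
v -2.907 2.919 0.145
v -3.017 2.682 0.386
v -2.959 2.527 0.7
v -2.753 2.503 0.988
v -2.463 2.617 1.157
f 2 4 1
f 5 2 1
f 1 4 3
f 3 5 1
f 2 8 4
f 6 2 5
f 6 8 2
f 4 8 3
f 7 5 3
f 3 8 7
f 7 6 5
f 8 6 7
f 10 12 9
f 13 10 9
f 9 12 11
f 11 13 9
f 10 16 12
f 14 10 13
f 14 16 10
f 12 16 11
f 15 13 11
f 11 16 15
f 15 14 13
f 16 14 15
f 18 17 21
f 18 21 19
f 19 21 22
f 19 22 20
f 21 17 23
f 21 23 22
f 22 23 24
f 22 24 20
f 23 17 25
f 23 25 24
f 24 25 26
f 24 26 20
f 25 17 27
f 25 27 26
f 26 27 28
f 26 28 20
f 27 17 29
f 27 29 28
f 28 29 30
f 28 30 20
f 29 17 31
f 29 31 30
f 30 31 32
f 30 32 20
f 31 17 33
f 31 33 32
f 32 33 34
f 32 34 20
f 33 17 35
f 33 35 34
f 34 35 36
f 34 36 20
f 35 17 18
f 35 18 36
f 36 18 19
f 36 19 20
f 38 37 40
f 38 40 39
f 40 37 41
f 40 41 39
f 41 37 42
f 41 42 39
f 42 37 43
f 42 43 39
f 43 37 44
f 43 44 39
f 44 37 45
f 44 45 39
f 45 37 46
f 45 46 39
f 46 37 47
f 46 47 39
f 47 37 48
f 47 48 39
f 48 37 49
f 48 49 39
f 49 37 38
f 49 38 39



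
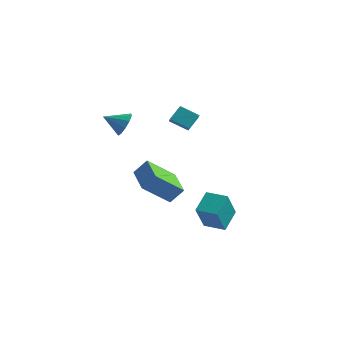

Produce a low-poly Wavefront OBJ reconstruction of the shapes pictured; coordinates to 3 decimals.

v 2.802 -0.322 -4.289
v 2.87 -1.373 -2.601
v 2.752 0.933 -3.505
v 2.82 -0.119 -1.817
v 4.08 -0.261 -4.303
v 4.148 -1.313 -2.615
v 4.03 0.993 -3.519
v 4.098 -0.058 -1.831
v -0.491 -2.977 3.65
v 0.023 -3.343 4.158
v -1.469 -3.543 4.23
v -0.11 -2.905 4.361
v -0.388 -2.495 4.292
v -0.706 -2.269 3.978
v -0.942 -2.313 3.539
v -1.005 -2.611 3.141
v -0.872 -3.049 2.938
v -0.594 -3.459 3.007
v -0.277 -3.686 3.321
v -0.041 -3.641 3.76
v -1.105 2.666 1.588
v -0.706 2.086 2.064
v -0.89 3.429 2.335
v -0.491 2.85 2.812
v -0.029 2.93 1.008
v 0.37 2.351 1.485
v 0.186 3.694 1.756
v 0.585 3.114 2.232
v 2.902 -4.092 -0.783
v 1.906 -5.263 0.512
v 1.558 -2.698 -0.556
v 0.562 -3.869 0.739
v 3.478 -3.671 0.041
v 2.482 -4.842 1.336
v 2.134 -2.277 0.268
v 1.138 -3.448 1.563
f 2 4 1
f 5 2 1
f 1 4 3
f 3 5 1
f 2 8 4
f 6 2 5
f 6 8 2
f 4 8 3
f 7 5 3
f 3 8 7
f 7 6 5
f 8 6 7
f 10 9 12
f 10 12 11
f 12 9 13
f 12 13 11
f 13 9 14
f 13 14 11
f 14 9 15
f 14 15 11
f 15 9 16
f 15 16 11
f 16 9 17
f 16 17 11
f 17 9 18
f 17 18 11
f 18 9 19
f 18 19 11
f 19 9 20
f 19 20 11
f 20 9 10
f 20 10 11
f 22 24 21
f 25 22 21
f 21 24 23
f 23 25 21
f 22 28 24
f 26 22 25
f 26 28 22
f 24 28 23
f 27 25 23
f 23 28 27
f 27 26 25
f 28 26 27
f 30 32 29
f 33 30 29
f 29 32 31
f 31 33 29
f 30 36 32
f 34 30 33
f 34 36 30
f 32 36 31
f 35 33 31
f 31 36 35
f 35 34 33
f 36 34 35



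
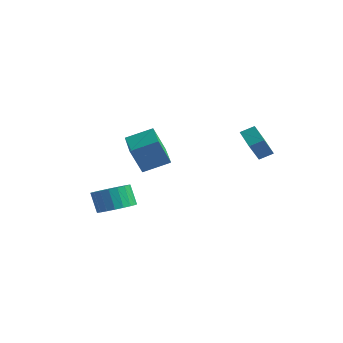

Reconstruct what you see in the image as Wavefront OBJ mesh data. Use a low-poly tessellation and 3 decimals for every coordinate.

v 0.711 -4.411 0.976
v 0.388 -4.971 2.505
v -0.98 -3.185 1.068
v -1.302 -3.745 2.597
v 1.582 -3.255 1.583
v 1.26 -3.815 3.112
v -0.108 -2.029 1.675
v -0.431 -2.589 3.204
v 0.898 3.204 0.7
v 1.311 1.993 2.146
v 1.36 3.838 1.099
v 1.773 2.627 2.544
v 1.927 2.833 0.096
v 2.34 1.622 1.541
v 2.389 3.467 0.494
v 2.802 2.256 1.94
v -2.883 -2.937 -3.296
v -2.009 -2.398 -2.903
v -2.623 -2.303 -1.67
v -3.497 -2.843 -2.064
v -2.27 -2.056 -3.059
v -2.883 -1.961 -1.826
v -2.637 -1.866 -3.256
v -3.25 -1.772 -2.023
v -3.046 -1.862 -3.46
v -3.659 -1.767 -2.227
v -3.427 -2.043 -3.635
v -4.041 -1.949 -2.403
v -3.714 -2.379 -3.753
v -4.328 -2.285 -2.52
v -3.858 -2.812 -3.791
v -4.471 -2.718 -2.558
v -3.833 -3.266 -3.744
v -4.446 -3.172 -2.511
v -3.644 -3.664 -3.619
v -4.257 -3.569 -2.386
v -3.323 -3.935 -3.439
v -3.936 -3.841 -2.206
v -2.926 -4.035 -3.234
v -3.54 -3.94 -2.001
v -2.522 -3.944 -3.039
v -3.136 -3.85 -1.807
v -2.181 -3.679 -2.89
v -2.794 -3.585 -1.657
v -1.96 -3.286 -2.81
v -2.574 -3.192 -1.578
v -1.9 -2.833 -2.815
v -2.513 -2.739 -1.582
f 2 4 1
f 5 2 1
f 1 4 3
f 3 5 1
f 2 8 4
f 6 2 5
f 6 8 2
f 4 8 3
f 7 5 3
f 3 8 7
f 7 6 5
f 8 6 7
f 10 12 9
f 13 10 9
f 9 12 11
f 11 13 9
f 10 16 12
f 14 10 13
f 14 16 10
f 12 16 11
f 15 13 11
f 11 16 15
f 15 14 13
f 16 14 15
f 18 17 21
f 18 21 19
f 19 21 22
f 19 22 20
f 21 17 23
f 21 23 22
f 22 23 24
f 22 24 20
f 23 17 25
f 23 25 24
f 24 25 26
f 24 26 20
f 25 17 27
f 25 27 26
f 26 27 28
f 26 28 20
f 27 17 29
f 27 29 28
f 28 29 30
f 28 30 20
f 29 17 31
f 29 31 30
f 30 31 32
f 30 32 20
f 31 17 33
f 31 33 32
f 32 33 34
f 32 34 20
f 33 17 35
f 33 35 34
f 34 35 36
f 34 36 20
f 35 17 37
f 35 37 36
f 36 37 38
f 36 38 20
f 37 17 39
f 37 39 38
f 38 39 40
f 38 40 20
f 39 17 41
f 39 41 40
f 40 41 42
f 40 42 20
f 41 17 43
f 41 43 42
f 42 43 44
f 42 44 20
f 43 17 45
f 43 45 44
f 44 45 46
f 44 46 20
f 45 17 47
f 45 47 46
f 46 47 48
f 46 48 20
f 47 17 18
f 47 18 48
f 48 18 19
f 48 19 20



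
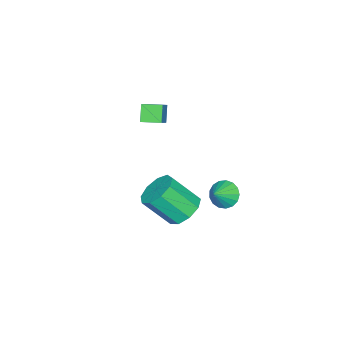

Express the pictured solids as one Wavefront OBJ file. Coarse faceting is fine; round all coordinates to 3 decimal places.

v -1.171 -0.75 2.911
v -0.252 -0.443 3.636
v -1.572 0.261 2.993
v -0.653 0.567 3.718
v -0.587 -0.447 2.042
v 0.332 -0.141 2.767
v -0.988 0.563 2.124
v -0.069 0.87 2.849
v 1.093 2.971 -2.269
v 2.129 3.25 -2.463
v 2.762 1.968 -0.925
v 1.727 1.689 -0.731
v 1.832 3.71 -1.958
v 2.465 2.428 -0.419
v 1.189 3.824 -1.598
v 1.822 2.543 -0.059
v 0.501 3.539 -1.552
v 1.134 2.258 -0.014
v 0.091 2.988 -1.842
v 0.724 1.707 -0.303
v 0.149 2.429 -2.332
v 0.783 1.148 -0.793
v 0.65 2.123 -2.792
v 1.283 0.842 -1.254
v 1.358 2.214 -3.008
v 1.991 0.933 -1.47
v 1.942 2.659 -2.878
v 2.575 1.378 -1.34
v -3.001 2.862 -4.055
v -2.523 3.253 -4.695
v -1.999 2.798 -3.345
v -2.667 3.579 -4.462
v -2.888 3.741 -4.136
v -3.135 3.701 -3.791
v -3.351 3.469 -3.506
v -3.487 3.098 -3.348
v -3.512 2.673 -3.351
v -3.42 2.291 -3.516
v -3.231 2.04 -3.804
v -2.991 1.977 -4.149
v -2.752 2.117 -4.474
v -2.571 2.428 -4.702
v -2.488 2.838 -4.782
f 2 4 1
f 5 2 1
f 1 4 3
f 3 5 1
f 2 8 4
f 6 2 5
f 6 8 2
f 4 8 3
f 7 5 3
f 3 8 7
f 7 6 5
f 8 6 7
f 10 9 13
f 10 13 11
f 11 13 14
f 11 14 12
f 13 9 15
f 13 15 14
f 14 15 16
f 14 16 12
f 15 9 17
f 15 17 16
f 16 17 18
f 16 18 12
f 17 9 19
f 17 19 18
f 18 19 20
f 18 20 12
f 19 9 21
f 19 21 20
f 20 21 22
f 20 22 12
f 21 9 23
f 21 23 22
f 22 23 24
f 22 24 12
f 23 9 25
f 23 25 24
f 24 25 26
f 24 26 12
f 25 9 27
f 25 27 26
f 26 27 28
f 26 28 12
f 27 9 10
f 27 10 28
f 28 10 11
f 28 11 12
f 30 29 32
f 30 32 31
f 32 29 33
f 32 33 31
f 33 29 34
f 33 34 31
f 34 29 35
f 34 35 31
f 35 29 36
f 35 36 31
f 36 29 37
f 36 37 31
f 37 29 38
f 37 38 31
f 38 29 39
f 38 39 31
f 39 29 40
f 39 40 31
f 40 29 41
f 40 41 31
f 41 29 42
f 41 42 31
f 42 29 43
f 42 43 31
f 43 29 30
f 43 30 31



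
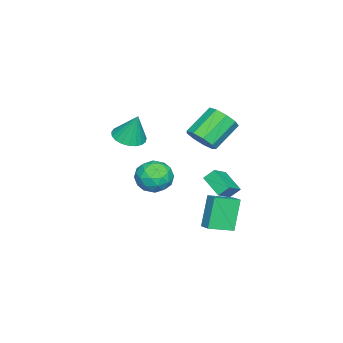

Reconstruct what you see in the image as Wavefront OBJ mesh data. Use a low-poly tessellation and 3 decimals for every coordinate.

v 1.206 0.717 -1.932
v 2.041 0.003 -2.124
v 0.379 -0.523 -0.916
v 1.214 -1.237 -1.108
v 1.387 -0.334 -0.477
v 1.898 0.432 -1.105
v 0.522 -0.952 -1.935
v 1.033 -0.186 -2.563
v 1.618 -1.029 -2.125
v 2.152 -0.647 -1.225
v 0.268 0.127 -1.815
v 0.802 0.509 -0.915
v 1.696 0.468 -2.117
v 0.724 -0.988 -0.923
v 0.826 -0.458 -0.552
v 1.316 -0.877 -0.665
v 1.612 0.721 -1.519
v 2.102 0.301 -1.631
v 1.718 0.103 -0.664
v 0.318 -0.821 -1.409
v 0.808 -1.241 -1.521
v 1.104 0.357 -2.375
v 1.594 -0.062 -2.488
v 0.702 -0.623 -2.376
v 1.938 -0.557 -2.231
v 1.452 -1.286 -1.634
v 1.045 -1.119 -2.12
v 1.346 -0.668 -2.489
v 2.252 -0.333 -1.702
v 1.766 -1.061 -1.104
v 1.867 -0.531 -0.734
v 2.168 -0.081 -1.103
v 2.003 -0.939 -1.702
v 0.654 0.541 -1.936
v 0.168 -0.187 -1.338
v 0.252 -0.439 -1.937
v 0.553 0.011 -2.306
v 0.968 0.766 -1.406
v 0.482 0.037 -0.809
v 1.074 0.148 -0.551
v 1.375 0.599 -0.92
v 0.417 0.419 -1.338
v -2.596 0.939 -0.483
v -2.065 1.795 -0.412
v -3.493 2.578 0.833
v -4.024 1.721 0.763
v -2.506 1.834 -0.942
v -3.935 2.616 0.303
v -2.99 1.454 -1.257
v -4.418 2.236 -0.012
v -3.289 0.832 -1.21
v -4.717 1.615 0.035
v -3.263 0.261 -0.822
v -4.692 1.044 0.423
v -2.926 0.007 -0.276
v -4.354 0.789 0.97
v -2.434 0.189 0.174
v -3.862 0.971 1.419
v -2.018 0.722 0.317
v -3.446 1.504 1.562
v -1.872 1.356 0.085
v -3.3 2.138 1.33
v 2.246 4.177 -3.902
v 1.368 4.195 -2.094
v 2.78 4.746 -3.649
v 1.902 4.763 -1.841
v 3.178 3.097 -3.439
v 2.3 3.114 -1.631
v 3.712 3.665 -3.186
v 2.834 3.683 -1.378
v -2.802 2.547 -4.722
v -3.537 1.418 -3.997
v -3.05 3.089 -4.13
v -3.785 1.959 -3.405
v -1.695 2.281 -4.015
v -2.43 1.151 -3.29
v -1.943 2.822 -3.423
v -2.678 1.693 -2.698
v -2.485 -3.2 -0.913
v -1.579 -3.619 -0.853
v -2.315 -2.58 0.833
v -1.49 -3.239 -0.996
v -1.572 -2.852 -1.126
v -1.813 -2.526 -1.218
v -2.169 -2.316 -1.257
v -2.581 -2.259 -1.237
v -2.976 -2.365 -1.161
v -3.286 -2.615 -1.042
v -3.458 -2.966 -0.901
v -3.461 -3.358 -0.761
v -3.296 -3.722 -0.648
v -2.991 -3.996 -0.58
v -2.598 -4.133 -0.57
v -2.186 -4.108 -0.62
v -1.826 -3.926 -0.719
f 1 38 17
f 38 12 41
f 17 41 6
f 38 41 17
f 1 17 13
f 17 6 18
f 13 18 2
f 17 18 13
f 1 13 22
f 13 2 23
f 22 23 8
f 13 23 22
f 1 22 34
f 22 8 37
f 34 37 11
f 22 37 34
f 1 34 38
f 34 11 42
f 38 42 12
f 34 42 38
f 2 18 29
f 18 6 32
f 29 32 10
f 18 32 29
f 6 41 19
f 41 12 40
f 19 40 5
f 41 40 19
f 12 42 39
f 42 11 35
f 39 35 3
f 42 35 39
f 11 37 36
f 37 8 24
f 36 24 7
f 37 24 36
f 8 23 28
f 23 2 25
f 28 25 9
f 23 25 28
f 4 30 16
f 30 10 31
f 16 31 5
f 30 31 16
f 4 16 14
f 16 5 15
f 14 15 3
f 16 15 14
f 4 14 21
f 14 3 20
f 21 20 7
f 14 20 21
f 4 21 26
f 21 7 27
f 26 27 9
f 21 27 26
f 4 26 30
f 26 9 33
f 30 33 10
f 26 33 30
f 5 31 19
f 31 10 32
f 19 32 6
f 31 32 19
f 3 15 39
f 15 5 40
f 39 40 12
f 15 40 39
f 7 20 36
f 20 3 35
f 36 35 11
f 20 35 36
f 9 27 28
f 27 7 24
f 28 24 8
f 27 24 28
f 10 33 29
f 33 9 25
f 29 25 2
f 33 25 29
f 44 43 47
f 44 47 45
f 45 47 48
f 45 48 46
f 47 43 49
f 47 49 48
f 48 49 50
f 48 50 46
f 49 43 51
f 49 51 50
f 50 51 52
f 50 52 46
f 51 43 53
f 51 53 52
f 52 53 54
f 52 54 46
f 53 43 55
f 53 55 54
f 54 55 56
f 54 56 46
f 55 43 57
f 55 57 56
f 56 57 58
f 56 58 46
f 57 43 59
f 57 59 58
f 58 59 60
f 58 60 46
f 59 43 61
f 59 61 60
f 60 61 62
f 60 62 46
f 61 43 44
f 61 44 62
f 62 44 45
f 62 45 46
f 64 66 63
f 67 64 63
f 63 66 65
f 65 67 63
f 64 70 66
f 68 64 67
f 68 70 64
f 66 70 65
f 69 67 65
f 65 70 69
f 69 68 67
f 70 68 69
f 72 74 71
f 75 72 71
f 71 74 73
f 73 75 71
f 72 78 74
f 76 72 75
f 76 78 72
f 74 78 73
f 77 75 73
f 73 78 77
f 77 76 75
f 78 76 77
f 80 79 82
f 80 82 81
f 82 79 83
f 82 83 81
f 83 79 84
f 83 84 81
f 84 79 85
f 84 85 81
f 85 79 86
f 85 86 81
f 86 79 87
f 86 87 81
f 87 79 88
f 87 88 81
f 88 79 89
f 88 89 81
f 89 79 90
f 89 90 81
f 90 79 91
f 90 91 81
f 91 79 92
f 91 92 81
f 92 79 93
f 92 93 81
f 93 79 94
f 93 94 81
f 94 79 95
f 94 95 81
f 95 79 80
f 95 80 81



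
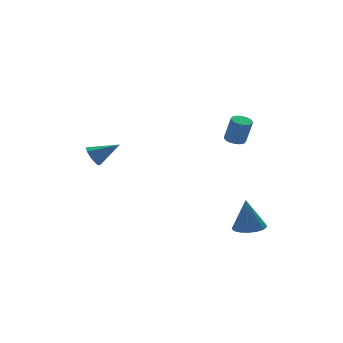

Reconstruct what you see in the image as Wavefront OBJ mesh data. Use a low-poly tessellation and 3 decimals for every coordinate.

v -3.818 4.066 0.562
v -3.565 3.788 -0.029
v -2.562 3.474 1.378
v -3.386 4.285 0.057
v -3.46 4.654 0.438
v -3.743 4.679 0.892
v -4.07 4.344 1.152
v -4.25 3.846 1.067
v -4.176 3.477 0.686
v -3.892 3.453 0.232
v 1.482 -2.94 -2.834
v 2.118 -2.318 -2.851
v 1.358 -2.76 -0.966
v 1.758 -2.096 -2.897
v 1.334 -2.068 -2.928
v 0.944 -2.239 -2.937
v 0.677 -2.571 -2.923
v 0.595 -2.987 -2.888
v 0.716 -3.393 -2.841
v 1.012 -3.695 -2.792
v 1.417 -3.824 -2.753
v 1.836 -3.751 -2.732
v 2.174 -3.491 -2.734
v 2.353 -3.106 -2.76
v 2.333 -2.683 -2.802
v 1.709 -1.003 2.551
v 2.209 -0.729 2.545
v 2.411 -1.064 3.962
v 1.911 -1.337 3.969
v 2.011 -0.524 2.621
v 2.213 -0.859 4.038
v 1.732 -0.448 2.679
v 1.934 -0.782 4.096
v 1.447 -0.52 2.703
v 1.649 -0.854 4.12
v 1.232 -0.721 2.686
v 1.434 -1.056 4.103
v 1.145 -0.998 2.633
v 1.347 -1.332 4.05
v 1.209 -1.276 2.558
v 1.411 -1.611 3.975
v 1.407 -1.481 2.482
v 1.609 -1.816 3.899
v 1.686 -1.558 2.424
v 1.888 -1.892 3.841
v 1.971 -1.486 2.4
v 2.173 -1.82 3.817
v 2.186 -1.284 2.417
v 2.388 -1.619 3.834
v 2.273 -1.008 2.47
v 2.475 -1.342 3.887
f 2 1 4
f 2 4 3
f 4 1 5
f 4 5 3
f 5 1 6
f 5 6 3
f 6 1 7
f 6 7 3
f 7 1 8
f 7 8 3
f 8 1 9
f 8 9 3
f 9 1 10
f 9 10 3
f 10 1 2
f 10 2 3
f 12 11 14
f 12 14 13
f 14 11 15
f 14 15 13
f 15 11 16
f 15 16 13
f 16 11 17
f 16 17 13
f 17 11 18
f 17 18 13
f 18 11 19
f 18 19 13
f 19 11 20
f 19 20 13
f 20 11 21
f 20 21 13
f 21 11 22
f 21 22 13
f 22 11 23
f 22 23 13
f 23 11 24
f 23 24 13
f 24 11 25
f 24 25 13
f 25 11 12
f 25 12 13
f 27 26 30
f 27 30 28
f 28 30 31
f 28 31 29
f 30 26 32
f 30 32 31
f 31 32 33
f 31 33 29
f 32 26 34
f 32 34 33
f 33 34 35
f 33 35 29
f 34 26 36
f 34 36 35
f 35 36 37
f 35 37 29
f 36 26 38
f 36 38 37
f 37 38 39
f 37 39 29
f 38 26 40
f 38 40 39
f 39 40 41
f 39 41 29
f 40 26 42
f 40 42 41
f 41 42 43
f 41 43 29
f 42 26 44
f 42 44 43
f 43 44 45
f 43 45 29
f 44 26 46
f 44 46 45
f 45 46 47
f 45 47 29
f 46 26 48
f 46 48 47
f 47 48 49
f 47 49 29
f 48 26 50
f 48 50 49
f 49 50 51
f 49 51 29
f 50 26 27
f 50 27 51
f 51 27 28
f 51 28 29



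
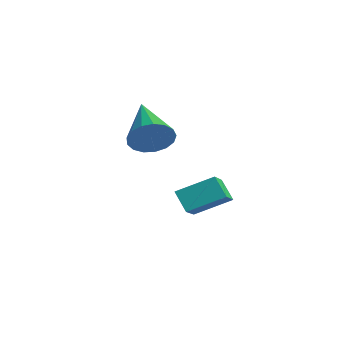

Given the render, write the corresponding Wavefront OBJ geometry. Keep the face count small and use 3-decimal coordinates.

v -0.632 1.405 -4.35
v 0.054 2.567 -3.697
v 0.027 1.401 -5.035
v 0.713 2.564 -4.382
v 0.187 0.476 -3.558
v 0.873 1.639 -2.905
v 0.846 0.473 -4.243
v 1.532 1.635 -3.59
v 1.058 -1.079 -0.229
v 1.443 -0.819 0.447
v -0.698 -0.241 0.449
v 1.487 -0.522 0.194
v 1.432 -0.353 -0.156
v 1.292 -0.35 -0.523
v 1.098 -0.514 -0.822
v 0.895 -0.807 -0.986
v 0.729 -1.162 -0.976
v 0.639 -1.499 -0.795
v 0.644 -1.739 -0.485
v 0.744 -1.828 -0.116
v 0.916 -1.745 0.227
v 1.121 -1.51 0.466
v 1.311 -1.176 0.545
f 2 4 1
f 5 2 1
f 1 4 3
f 3 5 1
f 2 8 4
f 6 2 5
f 6 8 2
f 4 8 3
f 7 5 3
f 3 8 7
f 7 6 5
f 8 6 7
f 10 9 12
f 10 12 11
f 12 9 13
f 12 13 11
f 13 9 14
f 13 14 11
f 14 9 15
f 14 15 11
f 15 9 16
f 15 16 11
f 16 9 17
f 16 17 11
f 17 9 18
f 17 18 11
f 18 9 19
f 18 19 11
f 19 9 20
f 19 20 11
f 20 9 21
f 20 21 11
f 21 9 22
f 21 22 11
f 22 9 23
f 22 23 11
f 23 9 10
f 23 10 11



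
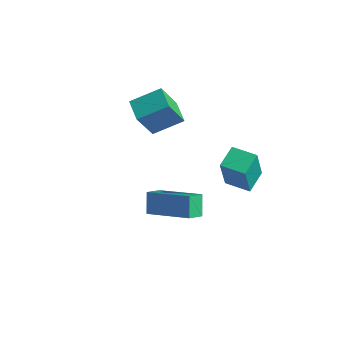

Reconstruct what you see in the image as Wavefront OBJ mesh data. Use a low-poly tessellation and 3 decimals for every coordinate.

v -4.542 1.443 2.296
v -4.667 0.557 3.927
v -3.671 2.508 2.942
v -3.796 1.622 4.572
v -3.644 0.858 2.048
v -3.769 -0.028 3.678
v -2.773 1.923 2.693
v -2.898 1.037 4.324
v -0.406 -3.411 3.548
v 1.551 -3.143 4.371
v -0.329 -2.697 3.131
v 1.628 -2.429 3.954
v -0.008 -3.911 2.766
v 1.949 -3.643 3.589
v 0.069 -3.197 2.349
v 2.026 -2.929 3.172
v -0.409 1.765 -0.102
v -0.33 1.27 1.616
v -0.601 2.843 0.218
v -0.523 2.347 1.936
v 0.763 1.973 -0.096
v 0.841 1.477 1.622
v 0.57 3.05 0.224
v 0.649 2.555 1.942
f 2 4 1
f 5 2 1
f 1 4 3
f 3 5 1
f 2 8 4
f 6 2 5
f 6 8 2
f 4 8 3
f 7 5 3
f 3 8 7
f 7 6 5
f 8 6 7
f 10 12 9
f 13 10 9
f 9 12 11
f 11 13 9
f 10 16 12
f 14 10 13
f 14 16 10
f 12 16 11
f 15 13 11
f 11 16 15
f 15 14 13
f 16 14 15
f 18 20 17
f 21 18 17
f 17 20 19
f 19 21 17
f 18 24 20
f 22 18 21
f 22 24 18
f 20 24 19
f 23 21 19
f 19 24 23
f 23 22 21
f 24 22 23



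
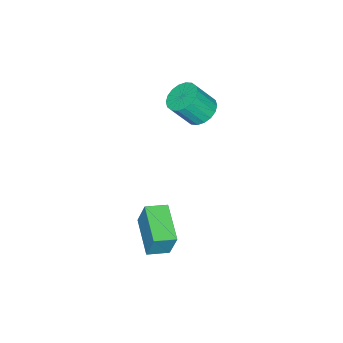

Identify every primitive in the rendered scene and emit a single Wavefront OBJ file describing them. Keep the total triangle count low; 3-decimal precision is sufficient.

v -1.169 -1.641 1.911
v -0.514 -2.054 1.361
v 0.185 -2.753 2.72
v -0.471 -2.339 3.269
v -0.335 -1.684 1.459
v 0.364 -2.383 2.818
v -0.321 -1.305 1.646
v 0.378 -2.004 3.005
v -0.475 -0.993 1.886
v 0.224 -1.692 3.245
v -0.766 -0.809 2.131
v -0.067 -1.508 3.49
v -1.138 -0.79 2.332
v -0.439 -1.488 3.691
v -1.515 -0.939 2.449
v -0.817 -1.638 3.808
v -1.825 -1.227 2.46
v -1.126 -1.926 3.819
v -2.004 -1.597 2.362
v -1.305 -2.296 3.721
v -2.018 -1.976 2.175
v -1.319 -2.675 3.534
v -1.864 -2.288 1.935
v -1.165 -2.987 3.294
v -1.573 -2.472 1.69
v -0.874 -3.171 3.049
v -1.201 -2.492 1.489
v -0.502 -3.19 2.848
v -0.823 -2.342 1.372
v -0.125 -3.041 2.731
v 3.459 -2.315 -3.617
v 3.555 -1.802 -2.041
v 2.572 -1.547 -3.813
v 2.667 -1.034 -2.237
v 4.913 -0.786 -4.203
v 5.008 -0.273 -2.627
v 4.025 -0.018 -4.399
v 4.121 0.495 -2.823
f 2 1 5
f 2 5 3
f 3 5 6
f 3 6 4
f 5 1 7
f 5 7 6
f 6 7 8
f 6 8 4
f 7 1 9
f 7 9 8
f 8 9 10
f 8 10 4
f 9 1 11
f 9 11 10
f 10 11 12
f 10 12 4
f 11 1 13
f 11 13 12
f 12 13 14
f 12 14 4
f 13 1 15
f 13 15 14
f 14 15 16
f 14 16 4
f 15 1 17
f 15 17 16
f 16 17 18
f 16 18 4
f 17 1 19
f 17 19 18
f 18 19 20
f 18 20 4
f 19 1 21
f 19 21 20
f 20 21 22
f 20 22 4
f 21 1 23
f 21 23 22
f 22 23 24
f 22 24 4
f 23 1 25
f 23 25 24
f 24 25 26
f 24 26 4
f 25 1 27
f 25 27 26
f 26 27 28
f 26 28 4
f 27 1 29
f 27 29 28
f 28 29 30
f 28 30 4
f 29 1 2
f 29 2 30
f 30 2 3
f 30 3 4
f 32 34 31
f 35 32 31
f 31 34 33
f 33 35 31
f 32 38 34
f 36 32 35
f 36 38 32
f 34 38 33
f 37 35 33
f 33 38 37
f 37 36 35
f 38 36 37



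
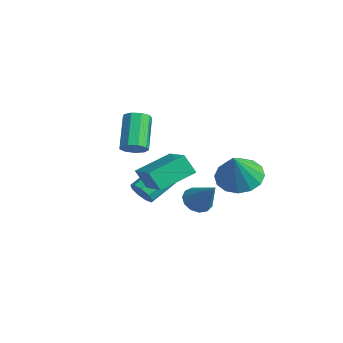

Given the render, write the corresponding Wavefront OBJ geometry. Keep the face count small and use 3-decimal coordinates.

v 1.165 1.067 0.857
v 2.09 1.096 0.428
v 1.875 0.393 2.343
v 2.035 1.564 0.666
v 1.748 1.899 0.956
v 1.304 2.011 1.219
v 0.823 1.87 1.385
v 0.433 1.514 1.409
v 0.24 1.039 1.286
v 0.295 0.571 1.047
v 0.582 0.236 0.758
v 1.026 0.124 0.495
v 1.507 0.265 0.329
v 1.897 0.621 0.304
v 0.266 -0.348 -0.638
v 0.73 -0.147 -1.108
v 1.354 -0.112 0.538
v 0.54 0.174 -0.997
v 0.263 0.329 -0.772
v -0.013 0.268 -0.505
v -0.2 0.012 -0.28
v -0.24 -0.358 -0.169
v -0.118 -0.726 -0.207
v 0.125 -0.973 -0.382
v 0.413 -1.023 -0.639
v 0.654 -0.858 -0.895
v 0.773 -0.531 -1.07
v -0.33 -2.838 1.328
v 1.29 -3 1.996
v -0.414 -1.254 1.913
v 1.206 -1.416 2.581
v 0.054 -2.504 0.479
v 1.674 -2.666 1.147
v -0.03 -0.92 1.064
v 1.59 -1.082 1.732
v -3.82 -0.942 -2.088
v -3.417 -1.128 -1.599
v -3.718 0.156 -0.863
v -4.12 0.342 -1.352
v -3.186 -0.896 -1.91
v -3.486 0.388 -1.174
v -3.251 -0.685 -2.304
v -3.552 0.599 -1.568
v -3.583 -0.595 -2.597
v -3.883 0.689 -1.861
v -4.025 -0.667 -2.652
v -4.325 0.617 -1.916
v -4.371 -0.867 -2.443
v -4.672 0.416 -1.707
v -4.459 -1.103 -2.068
v -4.76 0.181 -1.332
v -4.248 -1.263 -1.703
v -4.549 0.021 -0.967
v -3.837 -1.273 -1.517
v -4.137 0.011 -0.781
v -1.088 -2.527 2.158
v -0.645 -2.546 2.562
v -1.728 -1.892 3.785
v -2.172 -1.873 3.382
v -0.644 -2.184 2.369
v -1.727 -1.53 3.592
v -0.851 -1.982 2.077
v -1.934 -1.328 3.301
v -1.169 -2.035 1.824
v -2.252 -1.381 3.047
v -1.45 -2.319 1.727
v -2.533 -1.665 2.95
v -1.561 -2.699 1.832
v -2.645 -2.045 3.055
v -1.452 -3 2.089
v -2.535 -2.346 3.313
v -1.172 -3.079 2.379
v -2.255 -2.425 3.603
v -0.853 -2.899 2.566
v -1.936 -2.245 3.789
f 2 1 4
f 2 4 3
f 4 1 5
f 4 5 3
f 5 1 6
f 5 6 3
f 6 1 7
f 6 7 3
f 7 1 8
f 7 8 3
f 8 1 9
f 8 9 3
f 9 1 10
f 9 10 3
f 10 1 11
f 10 11 3
f 11 1 12
f 11 12 3
f 12 1 13
f 12 13 3
f 13 1 14
f 13 14 3
f 14 1 2
f 14 2 3
f 16 15 18
f 16 18 17
f 18 15 19
f 18 19 17
f 19 15 20
f 19 20 17
f 20 15 21
f 20 21 17
f 21 15 22
f 21 22 17
f 22 15 23
f 22 23 17
f 23 15 24
f 23 24 17
f 24 15 25
f 24 25 17
f 25 15 26
f 25 26 17
f 26 15 27
f 26 27 17
f 27 15 16
f 27 16 17
f 29 31 28
f 32 29 28
f 28 31 30
f 30 32 28
f 29 35 31
f 33 29 32
f 33 35 29
f 31 35 30
f 34 32 30
f 30 35 34
f 34 33 32
f 35 33 34
f 37 36 40
f 37 40 38
f 38 40 41
f 38 41 39
f 40 36 42
f 40 42 41
f 41 42 43
f 41 43 39
f 42 36 44
f 42 44 43
f 43 44 45
f 43 45 39
f 44 36 46
f 44 46 45
f 45 46 47
f 45 47 39
f 46 36 48
f 46 48 47
f 47 48 49
f 47 49 39
f 48 36 50
f 48 50 49
f 49 50 51
f 49 51 39
f 50 36 52
f 50 52 51
f 51 52 53
f 51 53 39
f 52 36 54
f 52 54 53
f 53 54 55
f 53 55 39
f 54 36 37
f 54 37 55
f 55 37 38
f 55 38 39
f 57 56 60
f 57 60 58
f 58 60 61
f 58 61 59
f 60 56 62
f 60 62 61
f 61 62 63
f 61 63 59
f 62 56 64
f 62 64 63
f 63 64 65
f 63 65 59
f 64 56 66
f 64 66 65
f 65 66 67
f 65 67 59
f 66 56 68
f 66 68 67
f 67 68 69
f 67 69 59
f 68 56 70
f 68 70 69
f 69 70 71
f 69 71 59
f 70 56 72
f 70 72 71
f 71 72 73
f 71 73 59
f 72 56 74
f 72 74 73
f 73 74 75
f 73 75 59
f 74 56 57
f 74 57 75
f 75 57 58
f 75 58 59



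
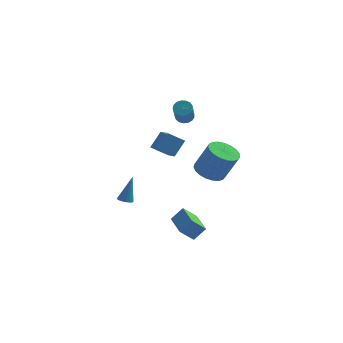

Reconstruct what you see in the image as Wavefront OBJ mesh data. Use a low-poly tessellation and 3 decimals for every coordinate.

v 3.072 -1.126 0.394
v 3.955 -1.197 -0.024
v 4.771 -1.365 1.728
v 3.888 -1.294 2.146
v 3.92 -0.794 0.031
v 4.736 -0.963 1.783
v 3.738 -0.45 0.149
v 4.554 -0.618 1.901
v 3.44 -0.222 0.309
v 4.256 -0.39 2.061
v 3.079 -0.15 0.484
v 3.895 -0.318 2.236
v 2.717 -0.247 0.644
v 3.533 -0.416 2.396
v 2.416 -0.496 0.76
v 3.232 -0.665 2.512
v 2.229 -0.854 0.813
v 3.045 -1.023 2.565
v 2.187 -1.259 0.793
v 3.003 -1.427 2.545
v 2.298 -1.641 0.705
v 3.114 -1.809 2.457
v 2.543 -1.934 0.563
v 3.359 -2.102 2.314
v 2.88 -2.087 0.391
v 3.696 -2.255 2.143
v 3.25 -2.074 0.22
v 4.066 -2.242 1.972
v 3.589 -1.897 0.079
v 4.405 -2.065 1.831
v 3.838 -1.586 -0.007
v 4.654 -1.755 1.745
v 0.789 -1.806 2.036
v 1.213 -2.997 2.636
v -0.191 -1.842 2.655
v 0.233 -3.033 3.256
v 1.327 -1.167 2.924
v 1.751 -2.358 3.525
v 0.347 -1.203 3.544
v 0.771 -2.394 4.144
v 1.522 1.964 3.138
v 2.069 2.074 3.259
v 2.024 0.885 4.542
v 1.478 0.776 4.422
v 1.931 2.249 3.416
v 1.886 1.06 4.7
v 1.699 2.359 3.51
v 1.654 1.17 4.793
v 1.427 2.378 3.518
v 1.382 1.19 4.802
v 1.177 2.303 3.44
v 1.132 1.114 4.723
v 1.006 2.15 3.292
v 0.961 0.961 4.576
v 0.953 1.955 3.109
v 0.908 0.766 4.393
v 1.031 1.761 2.933
v 0.986 0.573 4.217
v 1.221 1.615 2.804
v 1.176 0.426 4.087
v 1.48 1.548 2.751
v 1.436 0.359 4.035
v 1.749 1.577 2.787
v 1.705 0.388 4.071
v 1.966 1.694 2.904
v 1.921 0.506 4.187
v 2.081 1.874 3.074
v 2.037 0.685 4.357
v -2.016 2.674 -4.532
v -1.597 2.888 -4.704
v -1.604 3.226 -2.848
v -1.761 3.061 -4.721
v -1.984 3.146 -4.695
v -2.213 3.123 -4.631
v -2.397 2.997 -4.545
v -2.494 2.797 -4.456
v -2.481 2.569 -4.384
v -2.362 2.365 -4.347
v -2.163 2.232 -4.352
v -1.93 2.2 -4.398
v -1.717 2.277 -4.475
v -1.572 2.445 -4.566
v -1.529 2.665 -4.648
v 1.514 -3.315 -3.265
v 2.176 -3.047 -2.523
v 0.926 -1.513 -3.391
v 1.588 -1.245 -2.649
v 2.292 -3.115 -4.031
v 2.954 -2.847 -3.289
v 1.704 -1.313 -4.157
v 2.366 -1.045 -3.415
f 2 1 5
f 2 5 3
f 3 5 6
f 3 6 4
f 5 1 7
f 5 7 6
f 6 7 8
f 6 8 4
f 7 1 9
f 7 9 8
f 8 9 10
f 8 10 4
f 9 1 11
f 9 11 10
f 10 11 12
f 10 12 4
f 11 1 13
f 11 13 12
f 12 13 14
f 12 14 4
f 13 1 15
f 13 15 14
f 14 15 16
f 14 16 4
f 15 1 17
f 15 17 16
f 16 17 18
f 16 18 4
f 17 1 19
f 17 19 18
f 18 19 20
f 18 20 4
f 19 1 21
f 19 21 20
f 20 21 22
f 20 22 4
f 21 1 23
f 21 23 22
f 22 23 24
f 22 24 4
f 23 1 25
f 23 25 24
f 24 25 26
f 24 26 4
f 25 1 27
f 25 27 26
f 26 27 28
f 26 28 4
f 27 1 29
f 27 29 28
f 28 29 30
f 28 30 4
f 29 1 31
f 29 31 30
f 30 31 32
f 30 32 4
f 31 1 2
f 31 2 32
f 32 2 3
f 32 3 4
f 34 36 33
f 37 34 33
f 33 36 35
f 35 37 33
f 34 40 36
f 38 34 37
f 38 40 34
f 36 40 35
f 39 37 35
f 35 40 39
f 39 38 37
f 40 38 39
f 42 41 45
f 42 45 43
f 43 45 46
f 43 46 44
f 45 41 47
f 45 47 46
f 46 47 48
f 46 48 44
f 47 41 49
f 47 49 48
f 48 49 50
f 48 50 44
f 49 41 51
f 49 51 50
f 50 51 52
f 50 52 44
f 51 41 53
f 51 53 52
f 52 53 54
f 52 54 44
f 53 41 55
f 53 55 54
f 54 55 56
f 54 56 44
f 55 41 57
f 55 57 56
f 56 57 58
f 56 58 44
f 57 41 59
f 57 59 58
f 58 59 60
f 58 60 44
f 59 41 61
f 59 61 60
f 60 61 62
f 60 62 44
f 61 41 63
f 61 63 62
f 62 63 64
f 62 64 44
f 63 41 65
f 63 65 64
f 64 65 66
f 64 66 44
f 65 41 67
f 65 67 66
f 66 67 68
f 66 68 44
f 67 41 42
f 67 42 68
f 68 42 43
f 68 43 44
f 70 69 72
f 70 72 71
f 72 69 73
f 72 73 71
f 73 69 74
f 73 74 71
f 74 69 75
f 74 75 71
f 75 69 76
f 75 76 71
f 76 69 77
f 76 77 71
f 77 69 78
f 77 78 71
f 78 69 79
f 78 79 71
f 79 69 80
f 79 80 71
f 80 69 81
f 80 81 71
f 81 69 82
f 81 82 71
f 82 69 83
f 82 83 71
f 83 69 70
f 83 70 71
f 85 87 84
f 88 85 84
f 84 87 86
f 86 88 84
f 85 91 87
f 89 85 88
f 89 91 85
f 87 91 86
f 90 88 86
f 86 91 90
f 90 89 88
f 91 89 90



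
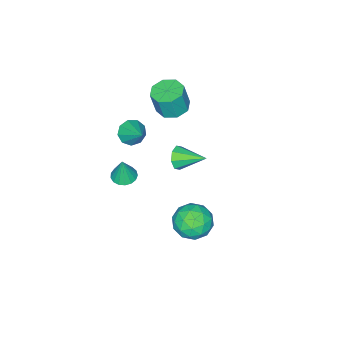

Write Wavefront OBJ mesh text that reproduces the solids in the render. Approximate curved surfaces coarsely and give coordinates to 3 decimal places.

v 0.572 -2.849 -3.446
v 1.244 -2.646 -3.555
v 0.788 -2.771 -1.974
v 1.071 -2.354 -3.545
v 0.784 -2.174 -3.513
v 0.449 -2.15 -3.465
v 0.142 -2.285 -3.413
v -0.067 -2.55 -3.368
v -0.129 -2.883 -3.342
v -0.031 -3.208 -3.339
v 0.206 -3.451 -3.361
v 0.527 -3.556 -3.402
v 0.858 -3.499 -3.454
v 1.123 -3.293 -3.503
v 1.263 -2.985 -3.54
v 1.583 -1.372 2.21
v 1.989 -1.084 1.635
v 2.117 -0.248 3.15
v 1.516 -0.868 1.645
v 1.075 -0.888 1.919
v 0.871 -1.135 2.329
v 1.001 -1.492 2.683
v 1.403 -1.794 2.816
v 1.89 -1.898 2.665
v 2.233 -1.756 2.301
v 2.272 -1.435 1.894
v 3.18 4.846 -0.173
v 4.118 4.333 -0.348
v 2.342 3.307 -0.152
v 3.28 2.794 -0.327
v 3.1 3.286 0.621
v 3.618 4.237 0.608
v 2.842 3.403 -1.108
v 3.36 4.354 -1.121
v 3.909 3.442 -0.926
v 4.069 3.369 0.143
v 2.391 4.271 -0.643
v 2.551 4.198 0.426
v 3.722 4.725 -0.262
v 2.738 2.915 -0.238
v 2.632 3.204 0.319
v 3.183 2.903 0.217
v 3.428 4.668 0.3
v 3.98 4.367 0.197
v 3.382 3.751 0.766
v 2.48 3.273 -0.697
v 3.032 2.972 -0.8
v 3.277 4.737 -0.717
v 3.828 4.436 -0.819
v 3.078 3.889 -1.266
v 4.151 3.899 -0.705
v 3.659 2.995 -0.692
v 3.401 3.352 -1.152
v 3.705 3.912 -1.159
v 4.245 3.857 -0.076
v 3.753 2.952 -0.064
v 3.647 3.241 0.493
v 3.951 3.8 0.485
v 4.122 3.333 -0.416
v 2.707 4.688 -0.436
v 2.215 3.783 -0.424
v 2.509 3.84 -0.985
v 2.813 4.399 -0.993
v 2.801 4.645 0.192
v 2.309 3.741 0.205
v 2.755 3.728 0.659
v 3.059 4.288 0.652
v 2.338 4.307 -0.084
v 1.52 1.522 2.007
v 1.766 1.827 1.415
v 1.08 2.938 2.553
v 1.244 1.682 1.372
v 0.884 1.443 1.701
v 0.896 1.25 2.209
v 1.274 1.217 2.599
v 1.795 1.363 2.641
v 2.156 1.602 2.312
v 2.143 1.794 1.804
v -2.168 -1.793 1.094
v -1.465 -2.335 0.895
v -1.168 -2.489 2.368
v -1.872 -1.947 2.566
v -1.283 -1.663 0.929
v -0.986 -1.817 2.401
v -1.62 -1.068 1.059
v -1.323 -1.222 2.532
v -2.278 -0.897 1.21
v -1.981 -1.051 2.682
v -2.872 -1.251 1.292
v -2.575 -1.405 2.765
v -3.054 -1.923 1.259
v -2.757 -2.077 2.731
v -2.717 -2.518 1.128
v -2.42 -2.672 2.601
v -2.059 -2.689 0.978
v -1.762 -2.843 2.45
f 2 1 4
f 2 4 3
f 4 1 5
f 4 5 3
f 5 1 6
f 5 6 3
f 6 1 7
f 6 7 3
f 7 1 8
f 7 8 3
f 8 1 9
f 8 9 3
f 9 1 10
f 9 10 3
f 10 1 11
f 10 11 3
f 11 1 12
f 11 12 3
f 12 1 13
f 12 13 3
f 13 1 14
f 13 14 3
f 14 1 15
f 14 15 3
f 15 1 2
f 15 2 3
f 17 16 19
f 17 19 18
f 19 16 20
f 19 20 18
f 20 16 21
f 20 21 18
f 21 16 22
f 21 22 18
f 22 16 23
f 22 23 18
f 23 16 24
f 23 24 18
f 24 16 25
f 24 25 18
f 25 16 26
f 25 26 18
f 26 16 17
f 26 17 18
f 27 64 43
f 64 38 67
f 43 67 32
f 64 67 43
f 27 43 39
f 43 32 44
f 39 44 28
f 43 44 39
f 27 39 48
f 39 28 49
f 48 49 34
f 39 49 48
f 27 48 60
f 48 34 63
f 60 63 37
f 48 63 60
f 27 60 64
f 60 37 68
f 64 68 38
f 60 68 64
f 28 44 55
f 44 32 58
f 55 58 36
f 44 58 55
f 32 67 45
f 67 38 66
f 45 66 31
f 67 66 45
f 38 68 65
f 68 37 61
f 65 61 29
f 68 61 65
f 37 63 62
f 63 34 50
f 62 50 33
f 63 50 62
f 34 49 54
f 49 28 51
f 54 51 35
f 49 51 54
f 30 56 42
f 56 36 57
f 42 57 31
f 56 57 42
f 30 42 40
f 42 31 41
f 40 41 29
f 42 41 40
f 30 40 47
f 40 29 46
f 47 46 33
f 40 46 47
f 30 47 52
f 47 33 53
f 52 53 35
f 47 53 52
f 30 52 56
f 52 35 59
f 56 59 36
f 52 59 56
f 31 57 45
f 57 36 58
f 45 58 32
f 57 58 45
f 29 41 65
f 41 31 66
f 65 66 38
f 41 66 65
f 33 46 62
f 46 29 61
f 62 61 37
f 46 61 62
f 35 53 54
f 53 33 50
f 54 50 34
f 53 50 54
f 36 59 55
f 59 35 51
f 55 51 28
f 59 51 55
f 70 69 72
f 70 72 71
f 72 69 73
f 72 73 71
f 73 69 74
f 73 74 71
f 74 69 75
f 74 75 71
f 75 69 76
f 75 76 71
f 76 69 77
f 76 77 71
f 77 69 78
f 77 78 71
f 78 69 70
f 78 70 71
f 80 79 83
f 80 83 81
f 81 83 84
f 81 84 82
f 83 79 85
f 83 85 84
f 84 85 86
f 84 86 82
f 85 79 87
f 85 87 86
f 86 87 88
f 86 88 82
f 87 79 89
f 87 89 88
f 88 89 90
f 88 90 82
f 89 79 91
f 89 91 90
f 90 91 92
f 90 92 82
f 91 79 93
f 91 93 92
f 92 93 94
f 92 94 82
f 93 79 95
f 93 95 94
f 94 95 96
f 94 96 82
f 95 79 80
f 95 80 96
f 96 80 81
f 96 81 82

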